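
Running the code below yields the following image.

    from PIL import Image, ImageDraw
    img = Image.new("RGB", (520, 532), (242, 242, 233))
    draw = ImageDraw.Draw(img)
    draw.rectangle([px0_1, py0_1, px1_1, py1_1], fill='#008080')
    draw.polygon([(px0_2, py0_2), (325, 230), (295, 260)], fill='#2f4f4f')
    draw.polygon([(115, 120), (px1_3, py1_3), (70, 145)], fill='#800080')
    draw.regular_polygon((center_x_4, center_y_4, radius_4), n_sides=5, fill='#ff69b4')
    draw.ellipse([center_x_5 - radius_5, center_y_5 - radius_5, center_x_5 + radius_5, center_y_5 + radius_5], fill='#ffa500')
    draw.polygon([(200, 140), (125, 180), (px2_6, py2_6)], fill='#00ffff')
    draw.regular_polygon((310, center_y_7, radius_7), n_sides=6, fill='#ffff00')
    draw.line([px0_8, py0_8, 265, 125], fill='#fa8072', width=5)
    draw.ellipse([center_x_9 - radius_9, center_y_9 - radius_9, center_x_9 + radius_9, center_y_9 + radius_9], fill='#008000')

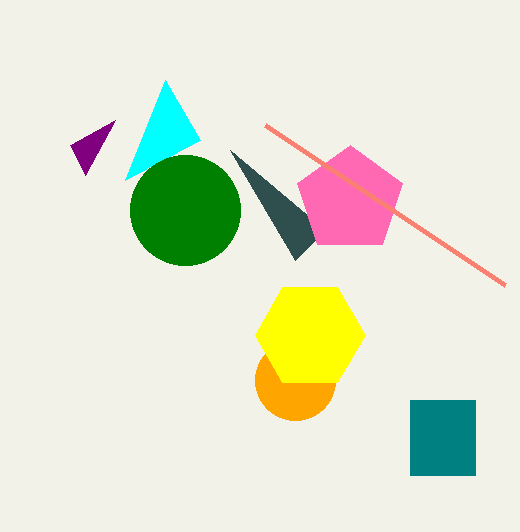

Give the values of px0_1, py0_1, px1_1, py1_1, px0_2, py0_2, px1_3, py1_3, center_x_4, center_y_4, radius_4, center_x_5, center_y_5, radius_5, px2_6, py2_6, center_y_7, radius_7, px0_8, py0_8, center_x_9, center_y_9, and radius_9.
px0_1 = 410, py0_1 = 400, px1_1 = 475, py1_1 = 475, px0_2 = 230, py0_2 = 150, px1_3 = 85, py1_3 = 175, center_x_4 = 350, center_y_4 = 200, radius_4 = 55, center_x_5 = 295, center_y_5 = 380, radius_5 = 40, px2_6 = 165, py2_6 = 80, center_y_7 = 335, radius_7 = 55, px0_8 = 505, py0_8 = 285, center_x_9 = 185, center_y_9 = 210, radius_9 = 55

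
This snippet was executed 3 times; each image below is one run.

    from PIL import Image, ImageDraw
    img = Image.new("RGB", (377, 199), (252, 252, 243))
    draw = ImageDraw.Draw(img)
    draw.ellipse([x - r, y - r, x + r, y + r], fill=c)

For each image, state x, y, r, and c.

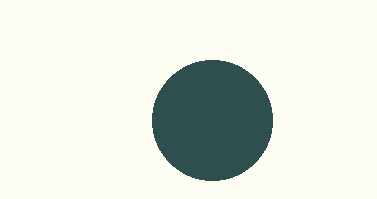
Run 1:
x = 212, y = 120, r = 60, c = 'darkslategray'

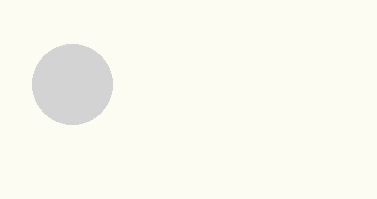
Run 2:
x = 72
y = 84
r = 40
c = 'lightgray'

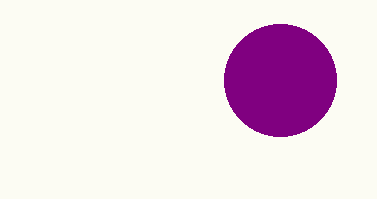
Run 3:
x = 280
y = 80
r = 56
c = 'purple'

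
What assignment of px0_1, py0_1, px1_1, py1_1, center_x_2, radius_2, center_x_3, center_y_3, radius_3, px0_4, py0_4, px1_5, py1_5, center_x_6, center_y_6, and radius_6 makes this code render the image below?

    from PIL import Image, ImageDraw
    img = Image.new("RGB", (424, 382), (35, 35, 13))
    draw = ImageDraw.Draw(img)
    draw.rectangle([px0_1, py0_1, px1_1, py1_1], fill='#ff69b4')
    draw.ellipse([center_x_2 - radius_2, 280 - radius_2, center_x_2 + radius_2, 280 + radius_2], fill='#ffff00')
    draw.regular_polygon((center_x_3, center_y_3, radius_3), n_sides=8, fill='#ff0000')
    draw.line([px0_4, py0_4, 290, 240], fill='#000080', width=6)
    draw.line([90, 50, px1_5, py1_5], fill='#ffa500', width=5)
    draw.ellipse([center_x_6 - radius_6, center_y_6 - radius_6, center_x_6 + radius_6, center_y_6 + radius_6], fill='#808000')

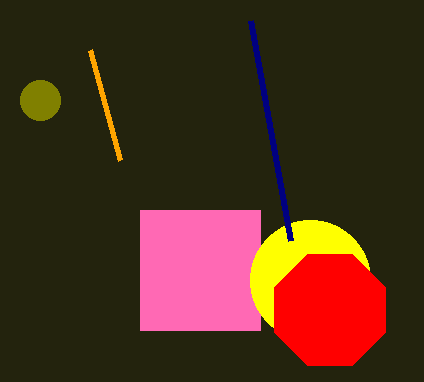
px0_1 = 140
py0_1 = 210
px1_1 = 260
py1_1 = 330
center_x_2 = 310
radius_2 = 60
center_x_3 = 330
center_y_3 = 310
radius_3 = 60
px0_4 = 250
py0_4 = 20
px1_5 = 120
py1_5 = 160
center_x_6 = 40
center_y_6 = 100
radius_6 = 20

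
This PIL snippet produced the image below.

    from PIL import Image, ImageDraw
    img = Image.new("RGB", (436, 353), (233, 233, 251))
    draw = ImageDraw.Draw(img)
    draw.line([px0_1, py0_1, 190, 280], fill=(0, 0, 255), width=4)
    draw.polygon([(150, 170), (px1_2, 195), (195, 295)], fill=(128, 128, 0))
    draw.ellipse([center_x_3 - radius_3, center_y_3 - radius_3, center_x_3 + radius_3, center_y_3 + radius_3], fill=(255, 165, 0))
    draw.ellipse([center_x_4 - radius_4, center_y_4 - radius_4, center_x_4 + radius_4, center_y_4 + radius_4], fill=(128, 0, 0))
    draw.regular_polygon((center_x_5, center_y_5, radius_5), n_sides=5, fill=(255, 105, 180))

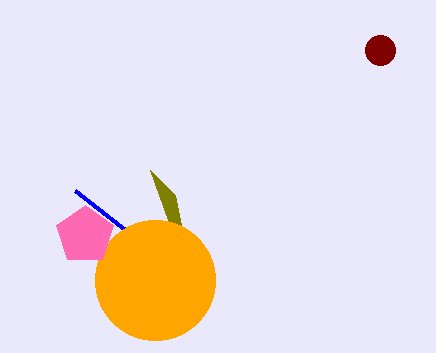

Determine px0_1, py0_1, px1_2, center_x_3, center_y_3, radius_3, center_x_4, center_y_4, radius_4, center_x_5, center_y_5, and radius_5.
px0_1 = 75; py0_1 = 190; px1_2 = 175; center_x_3 = 155; center_y_3 = 280; radius_3 = 60; center_x_4 = 380; center_y_4 = 50; radius_4 = 15; center_x_5 = 85; center_y_5 = 235; radius_5 = 30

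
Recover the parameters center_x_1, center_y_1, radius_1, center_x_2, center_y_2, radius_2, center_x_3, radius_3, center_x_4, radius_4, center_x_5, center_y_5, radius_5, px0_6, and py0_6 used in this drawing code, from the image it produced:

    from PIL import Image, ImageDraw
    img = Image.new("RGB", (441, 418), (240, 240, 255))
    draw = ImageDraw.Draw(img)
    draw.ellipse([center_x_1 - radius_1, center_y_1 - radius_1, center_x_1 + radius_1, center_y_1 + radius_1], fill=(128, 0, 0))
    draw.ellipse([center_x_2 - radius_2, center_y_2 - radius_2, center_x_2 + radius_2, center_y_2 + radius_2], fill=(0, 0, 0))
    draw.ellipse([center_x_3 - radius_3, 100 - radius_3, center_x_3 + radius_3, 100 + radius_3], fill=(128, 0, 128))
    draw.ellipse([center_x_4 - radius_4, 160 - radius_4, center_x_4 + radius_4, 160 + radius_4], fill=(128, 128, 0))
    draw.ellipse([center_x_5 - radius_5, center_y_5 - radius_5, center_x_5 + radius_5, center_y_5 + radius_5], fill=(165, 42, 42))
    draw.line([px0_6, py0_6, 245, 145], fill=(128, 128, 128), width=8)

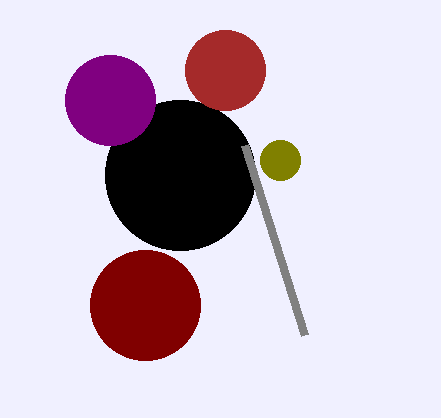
center_x_1 = 145; center_y_1 = 305; radius_1 = 55; center_x_2 = 180; center_y_2 = 175; radius_2 = 75; center_x_3 = 110; radius_3 = 45; center_x_4 = 280; radius_4 = 20; center_x_5 = 225; center_y_5 = 70; radius_5 = 40; px0_6 = 305; py0_6 = 335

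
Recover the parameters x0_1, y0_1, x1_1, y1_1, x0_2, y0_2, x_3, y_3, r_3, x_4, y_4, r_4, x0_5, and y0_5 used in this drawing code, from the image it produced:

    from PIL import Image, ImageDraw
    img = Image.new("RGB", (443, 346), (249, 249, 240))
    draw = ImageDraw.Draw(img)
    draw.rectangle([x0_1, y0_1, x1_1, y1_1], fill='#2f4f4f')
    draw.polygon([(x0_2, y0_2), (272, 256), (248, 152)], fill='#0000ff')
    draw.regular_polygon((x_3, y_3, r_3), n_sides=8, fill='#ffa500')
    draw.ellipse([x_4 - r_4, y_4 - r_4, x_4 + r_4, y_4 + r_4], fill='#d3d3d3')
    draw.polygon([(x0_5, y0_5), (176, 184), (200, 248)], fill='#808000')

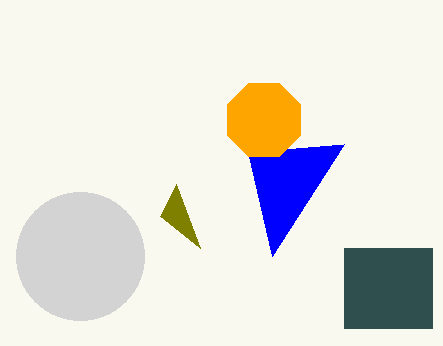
x0_1 = 344; y0_1 = 248; x1_1 = 432; y1_1 = 328; x0_2 = 344; y0_2 = 144; x_3 = 264; y_3 = 120; r_3 = 40; x_4 = 80; y_4 = 256; r_4 = 64; x0_5 = 160; y0_5 = 216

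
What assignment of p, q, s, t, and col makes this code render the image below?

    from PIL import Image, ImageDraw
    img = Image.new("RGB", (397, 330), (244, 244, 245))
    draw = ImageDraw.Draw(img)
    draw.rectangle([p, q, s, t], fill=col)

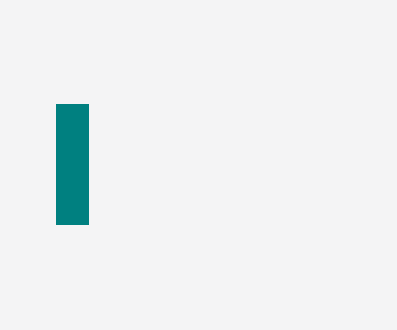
p = 56, q = 104, s = 88, t = 224, col = 'teal'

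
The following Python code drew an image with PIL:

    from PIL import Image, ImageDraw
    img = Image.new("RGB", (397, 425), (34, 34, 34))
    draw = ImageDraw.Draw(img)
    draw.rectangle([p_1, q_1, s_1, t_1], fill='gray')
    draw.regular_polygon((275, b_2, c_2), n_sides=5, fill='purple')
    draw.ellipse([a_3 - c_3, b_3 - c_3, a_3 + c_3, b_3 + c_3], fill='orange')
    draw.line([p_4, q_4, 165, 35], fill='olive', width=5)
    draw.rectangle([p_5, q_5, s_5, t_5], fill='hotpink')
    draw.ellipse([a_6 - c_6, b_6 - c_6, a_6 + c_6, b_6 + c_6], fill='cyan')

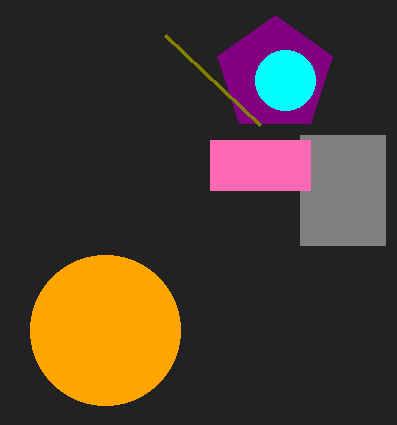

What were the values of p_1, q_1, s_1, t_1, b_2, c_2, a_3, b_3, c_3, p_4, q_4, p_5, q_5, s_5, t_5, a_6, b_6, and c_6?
p_1 = 300, q_1 = 135, s_1 = 385, t_1 = 245, b_2 = 75, c_2 = 60, a_3 = 105, b_3 = 330, c_3 = 75, p_4 = 260, q_4 = 125, p_5 = 210, q_5 = 140, s_5 = 310, t_5 = 190, a_6 = 285, b_6 = 80, c_6 = 30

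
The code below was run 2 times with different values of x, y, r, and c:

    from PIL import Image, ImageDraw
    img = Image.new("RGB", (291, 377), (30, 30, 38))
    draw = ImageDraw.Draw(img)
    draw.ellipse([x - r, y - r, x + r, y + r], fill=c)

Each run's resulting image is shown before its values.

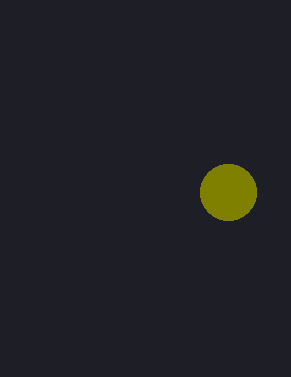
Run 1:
x = 228
y = 192
r = 28
c = 'olive'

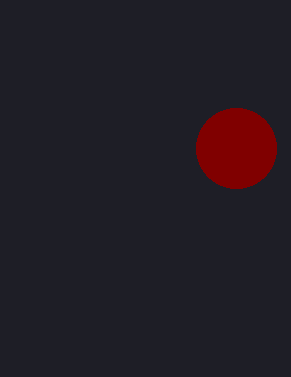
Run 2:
x = 236, y = 148, r = 40, c = 'maroon'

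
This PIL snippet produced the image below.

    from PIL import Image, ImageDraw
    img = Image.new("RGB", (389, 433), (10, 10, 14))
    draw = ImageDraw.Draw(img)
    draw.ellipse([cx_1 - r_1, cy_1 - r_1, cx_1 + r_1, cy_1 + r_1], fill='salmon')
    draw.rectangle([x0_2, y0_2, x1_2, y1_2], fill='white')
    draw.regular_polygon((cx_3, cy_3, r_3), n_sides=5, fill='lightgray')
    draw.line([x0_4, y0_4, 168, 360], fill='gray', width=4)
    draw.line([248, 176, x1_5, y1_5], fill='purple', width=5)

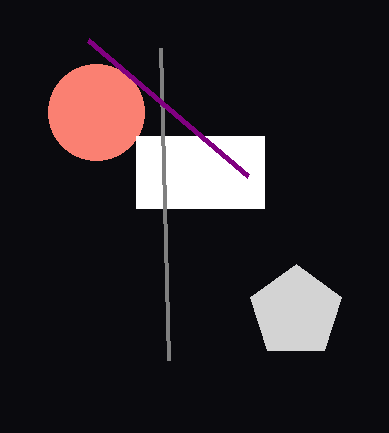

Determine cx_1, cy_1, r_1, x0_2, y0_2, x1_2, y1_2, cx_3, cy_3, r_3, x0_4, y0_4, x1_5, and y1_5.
cx_1 = 96, cy_1 = 112, r_1 = 48, x0_2 = 136, y0_2 = 136, x1_2 = 264, y1_2 = 208, cx_3 = 296, cy_3 = 312, r_3 = 48, x0_4 = 160, y0_4 = 48, x1_5 = 88, y1_5 = 40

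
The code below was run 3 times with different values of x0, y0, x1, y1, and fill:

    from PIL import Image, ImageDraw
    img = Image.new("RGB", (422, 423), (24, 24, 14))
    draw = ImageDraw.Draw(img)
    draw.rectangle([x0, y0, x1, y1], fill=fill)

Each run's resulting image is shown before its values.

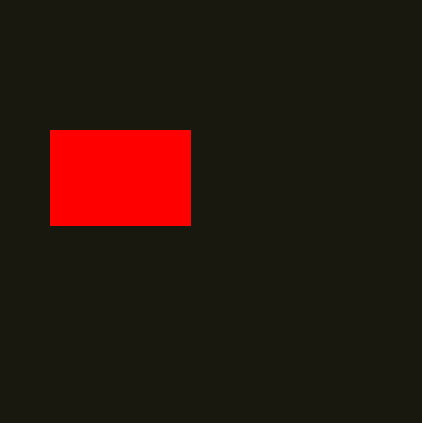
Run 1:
x0 = 50, y0 = 130, x1 = 190, y1 = 225, fill = 'red'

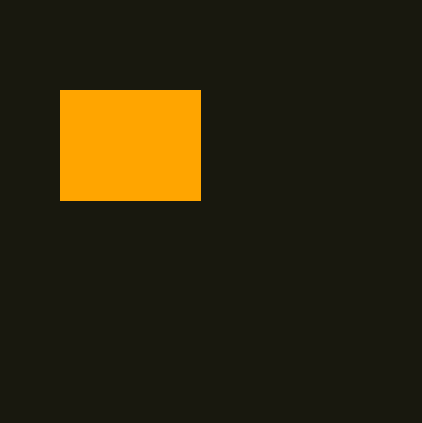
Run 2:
x0 = 60; y0 = 90; x1 = 200; y1 = 200; fill = 'orange'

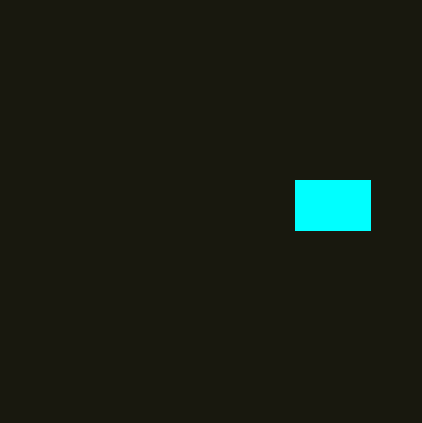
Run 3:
x0 = 295
y0 = 180
x1 = 370
y1 = 230
fill = 'cyan'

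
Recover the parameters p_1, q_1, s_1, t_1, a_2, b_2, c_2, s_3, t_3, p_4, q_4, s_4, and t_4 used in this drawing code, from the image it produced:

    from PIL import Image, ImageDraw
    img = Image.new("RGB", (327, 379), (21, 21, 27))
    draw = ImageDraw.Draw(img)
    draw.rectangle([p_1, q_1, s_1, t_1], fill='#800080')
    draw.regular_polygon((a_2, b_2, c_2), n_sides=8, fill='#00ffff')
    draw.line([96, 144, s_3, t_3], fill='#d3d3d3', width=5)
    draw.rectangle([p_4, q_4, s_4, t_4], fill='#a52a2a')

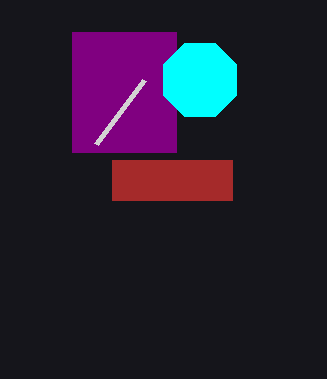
p_1 = 72; q_1 = 32; s_1 = 176; t_1 = 152; a_2 = 200; b_2 = 80; c_2 = 40; s_3 = 144; t_3 = 80; p_4 = 112; q_4 = 160; s_4 = 232; t_4 = 200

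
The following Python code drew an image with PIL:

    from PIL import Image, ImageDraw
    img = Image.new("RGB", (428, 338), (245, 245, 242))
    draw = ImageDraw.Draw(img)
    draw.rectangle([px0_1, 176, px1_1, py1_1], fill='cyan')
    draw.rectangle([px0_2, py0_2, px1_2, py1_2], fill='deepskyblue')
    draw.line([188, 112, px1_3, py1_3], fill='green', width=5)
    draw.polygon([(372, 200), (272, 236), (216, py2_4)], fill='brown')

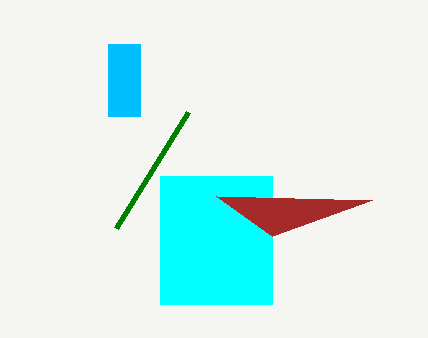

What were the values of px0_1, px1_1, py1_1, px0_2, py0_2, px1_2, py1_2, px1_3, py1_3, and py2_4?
px0_1 = 160; px1_1 = 272; py1_1 = 304; px0_2 = 108; py0_2 = 44; px1_2 = 140; py1_2 = 116; px1_3 = 116; py1_3 = 228; py2_4 = 196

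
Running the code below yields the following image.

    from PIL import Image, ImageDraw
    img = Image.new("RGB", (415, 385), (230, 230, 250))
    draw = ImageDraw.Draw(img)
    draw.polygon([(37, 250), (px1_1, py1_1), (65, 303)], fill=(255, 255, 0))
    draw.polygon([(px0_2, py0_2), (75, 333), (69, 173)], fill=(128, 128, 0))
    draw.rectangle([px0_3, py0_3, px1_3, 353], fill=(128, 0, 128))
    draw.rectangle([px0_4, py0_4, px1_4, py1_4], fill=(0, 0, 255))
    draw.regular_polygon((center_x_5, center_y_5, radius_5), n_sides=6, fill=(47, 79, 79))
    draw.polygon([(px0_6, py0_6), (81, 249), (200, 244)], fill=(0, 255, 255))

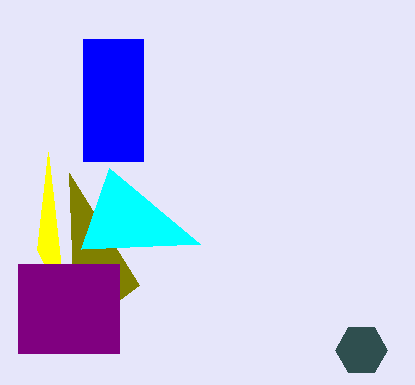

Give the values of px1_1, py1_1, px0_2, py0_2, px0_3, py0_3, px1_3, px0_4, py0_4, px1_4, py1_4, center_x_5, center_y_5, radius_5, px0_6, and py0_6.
px1_1 = 48, py1_1 = 152, px0_2 = 139, py0_2 = 285, px0_3 = 18, py0_3 = 264, px1_3 = 119, px0_4 = 83, py0_4 = 39, px1_4 = 143, py1_4 = 161, center_x_5 = 361, center_y_5 = 350, radius_5 = 26, px0_6 = 109, py0_6 = 168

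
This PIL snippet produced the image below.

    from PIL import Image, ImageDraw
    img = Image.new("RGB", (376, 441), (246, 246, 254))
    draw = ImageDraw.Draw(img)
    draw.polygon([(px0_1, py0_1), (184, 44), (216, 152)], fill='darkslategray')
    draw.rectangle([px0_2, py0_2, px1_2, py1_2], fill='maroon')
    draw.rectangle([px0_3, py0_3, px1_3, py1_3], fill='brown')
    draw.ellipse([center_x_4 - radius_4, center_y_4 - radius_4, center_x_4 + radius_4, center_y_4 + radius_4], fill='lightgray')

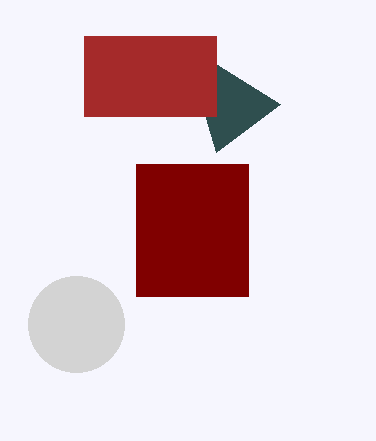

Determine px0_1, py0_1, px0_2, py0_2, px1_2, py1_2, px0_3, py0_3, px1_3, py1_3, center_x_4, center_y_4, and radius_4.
px0_1 = 280, py0_1 = 104, px0_2 = 136, py0_2 = 164, px1_2 = 248, py1_2 = 296, px0_3 = 84, py0_3 = 36, px1_3 = 216, py1_3 = 116, center_x_4 = 76, center_y_4 = 324, radius_4 = 48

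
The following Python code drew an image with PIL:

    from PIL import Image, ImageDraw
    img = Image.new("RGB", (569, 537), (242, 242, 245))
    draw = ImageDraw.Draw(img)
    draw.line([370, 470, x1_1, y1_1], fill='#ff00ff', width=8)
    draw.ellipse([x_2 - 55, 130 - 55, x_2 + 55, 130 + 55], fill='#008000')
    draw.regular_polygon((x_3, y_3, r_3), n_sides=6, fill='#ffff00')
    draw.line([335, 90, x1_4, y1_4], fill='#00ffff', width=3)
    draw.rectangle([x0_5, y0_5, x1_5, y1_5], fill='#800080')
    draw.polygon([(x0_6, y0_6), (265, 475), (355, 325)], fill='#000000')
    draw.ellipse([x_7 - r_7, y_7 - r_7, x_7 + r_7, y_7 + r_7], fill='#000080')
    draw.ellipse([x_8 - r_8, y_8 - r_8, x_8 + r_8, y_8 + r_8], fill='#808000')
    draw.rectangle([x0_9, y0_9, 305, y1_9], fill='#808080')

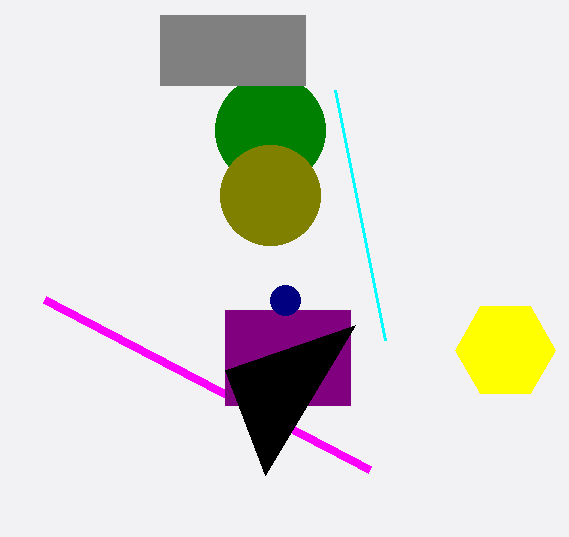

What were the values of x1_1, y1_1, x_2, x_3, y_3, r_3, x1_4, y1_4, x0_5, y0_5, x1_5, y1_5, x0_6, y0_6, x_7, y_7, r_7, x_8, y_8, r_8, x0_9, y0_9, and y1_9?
x1_1 = 45, y1_1 = 300, x_2 = 270, x_3 = 505, y_3 = 350, r_3 = 50, x1_4 = 385, y1_4 = 340, x0_5 = 225, y0_5 = 310, x1_5 = 350, y1_5 = 405, x0_6 = 225, y0_6 = 370, x_7 = 285, y_7 = 300, r_7 = 15, x_8 = 270, y_8 = 195, r_8 = 50, x0_9 = 160, y0_9 = 15, y1_9 = 85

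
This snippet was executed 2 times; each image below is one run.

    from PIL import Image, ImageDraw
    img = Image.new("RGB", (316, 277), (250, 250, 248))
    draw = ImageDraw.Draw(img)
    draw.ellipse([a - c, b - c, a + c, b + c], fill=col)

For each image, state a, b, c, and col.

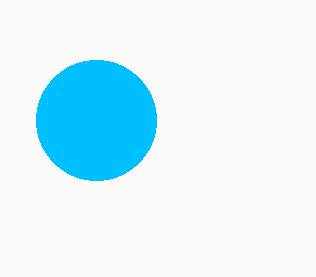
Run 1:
a = 96; b = 120; c = 60; col = 'deepskyblue'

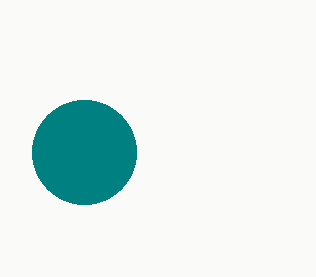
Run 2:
a = 84
b = 152
c = 52
col = 'teal'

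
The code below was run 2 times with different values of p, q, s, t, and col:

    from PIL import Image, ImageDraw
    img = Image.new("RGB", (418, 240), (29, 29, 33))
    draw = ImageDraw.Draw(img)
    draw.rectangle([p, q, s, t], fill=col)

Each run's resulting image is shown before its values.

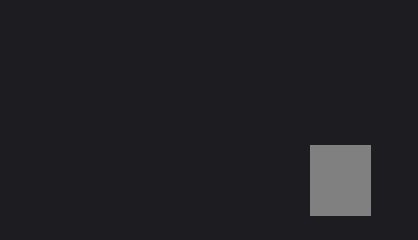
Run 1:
p = 310, q = 145, s = 370, t = 215, col = 'gray'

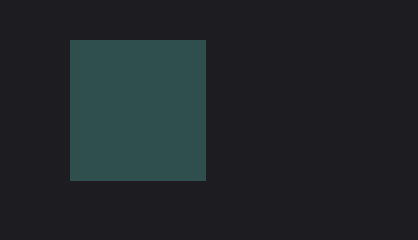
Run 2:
p = 70
q = 40
s = 205
t = 180
col = 'darkslategray'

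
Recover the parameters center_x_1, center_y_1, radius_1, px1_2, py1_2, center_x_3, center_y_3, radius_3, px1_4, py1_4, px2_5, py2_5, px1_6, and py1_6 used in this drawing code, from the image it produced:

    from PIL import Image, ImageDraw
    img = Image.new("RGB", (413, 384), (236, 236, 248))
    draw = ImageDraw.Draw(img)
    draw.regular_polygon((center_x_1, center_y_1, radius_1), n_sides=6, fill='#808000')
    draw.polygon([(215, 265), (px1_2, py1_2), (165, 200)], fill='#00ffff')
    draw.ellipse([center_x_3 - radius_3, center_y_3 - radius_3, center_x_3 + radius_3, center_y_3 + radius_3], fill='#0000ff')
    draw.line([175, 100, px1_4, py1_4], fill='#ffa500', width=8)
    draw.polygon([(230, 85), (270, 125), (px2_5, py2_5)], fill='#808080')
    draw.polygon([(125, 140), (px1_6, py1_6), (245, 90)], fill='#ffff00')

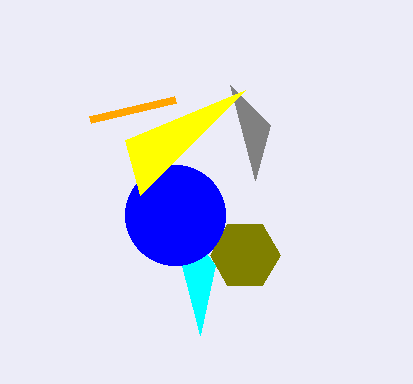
center_x_1 = 245; center_y_1 = 255; radius_1 = 35; px1_2 = 200; py1_2 = 335; center_x_3 = 175; center_y_3 = 215; radius_3 = 50; px1_4 = 90; py1_4 = 120; px2_5 = 255; py2_5 = 180; px1_6 = 140; py1_6 = 195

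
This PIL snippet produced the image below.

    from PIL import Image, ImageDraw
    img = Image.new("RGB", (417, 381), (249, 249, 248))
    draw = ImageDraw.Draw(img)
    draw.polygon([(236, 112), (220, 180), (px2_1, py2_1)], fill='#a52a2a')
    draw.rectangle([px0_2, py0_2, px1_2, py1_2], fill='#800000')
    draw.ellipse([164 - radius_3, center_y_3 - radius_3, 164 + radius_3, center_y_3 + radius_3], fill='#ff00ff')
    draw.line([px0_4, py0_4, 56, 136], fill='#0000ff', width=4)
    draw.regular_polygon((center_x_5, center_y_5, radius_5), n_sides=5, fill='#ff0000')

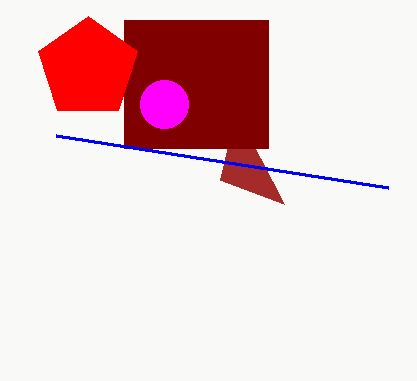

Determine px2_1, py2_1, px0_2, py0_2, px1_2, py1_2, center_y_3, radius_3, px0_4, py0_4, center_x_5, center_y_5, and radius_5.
px2_1 = 284
py2_1 = 204
px0_2 = 124
py0_2 = 20
px1_2 = 268
py1_2 = 148
center_y_3 = 104
radius_3 = 24
px0_4 = 388
py0_4 = 188
center_x_5 = 88
center_y_5 = 68
radius_5 = 52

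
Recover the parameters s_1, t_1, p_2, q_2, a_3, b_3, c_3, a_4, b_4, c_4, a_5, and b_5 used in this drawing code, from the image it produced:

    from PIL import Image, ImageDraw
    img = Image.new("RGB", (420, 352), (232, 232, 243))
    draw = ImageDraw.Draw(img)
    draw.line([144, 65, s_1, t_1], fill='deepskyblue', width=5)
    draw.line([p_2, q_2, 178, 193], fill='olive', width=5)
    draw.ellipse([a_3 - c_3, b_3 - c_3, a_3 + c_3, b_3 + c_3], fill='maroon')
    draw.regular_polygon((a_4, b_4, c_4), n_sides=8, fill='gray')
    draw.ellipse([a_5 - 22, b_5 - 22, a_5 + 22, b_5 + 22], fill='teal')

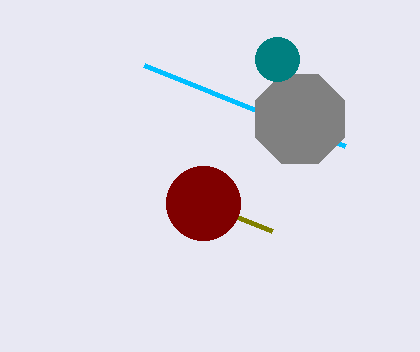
s_1 = 345
t_1 = 146
p_2 = 272
q_2 = 231
a_3 = 203
b_3 = 203
c_3 = 37
a_4 = 300
b_4 = 119
c_4 = 48
a_5 = 277
b_5 = 59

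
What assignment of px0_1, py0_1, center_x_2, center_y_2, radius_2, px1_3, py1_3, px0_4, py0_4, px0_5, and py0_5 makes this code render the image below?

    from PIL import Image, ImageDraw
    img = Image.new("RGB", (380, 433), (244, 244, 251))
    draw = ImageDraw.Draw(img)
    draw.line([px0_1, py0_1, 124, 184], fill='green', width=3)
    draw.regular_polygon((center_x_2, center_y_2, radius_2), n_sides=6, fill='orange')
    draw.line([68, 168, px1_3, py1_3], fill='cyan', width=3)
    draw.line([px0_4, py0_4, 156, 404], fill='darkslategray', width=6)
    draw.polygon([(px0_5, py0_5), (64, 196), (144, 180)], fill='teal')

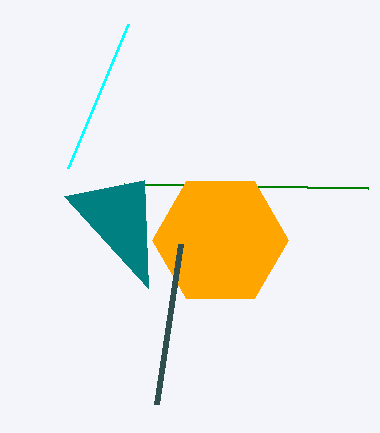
px0_1 = 368, py0_1 = 188, center_x_2 = 220, center_y_2 = 240, radius_2 = 68, px1_3 = 128, py1_3 = 24, px0_4 = 180, py0_4 = 244, px0_5 = 148, py0_5 = 288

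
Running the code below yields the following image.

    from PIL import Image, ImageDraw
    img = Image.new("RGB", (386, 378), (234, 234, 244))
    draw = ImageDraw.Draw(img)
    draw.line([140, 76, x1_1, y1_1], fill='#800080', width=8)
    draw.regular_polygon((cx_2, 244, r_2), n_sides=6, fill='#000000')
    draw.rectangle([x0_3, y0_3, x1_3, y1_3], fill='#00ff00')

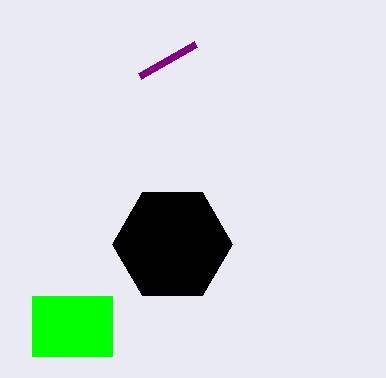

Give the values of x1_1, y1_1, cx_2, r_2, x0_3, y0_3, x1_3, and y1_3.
x1_1 = 196
y1_1 = 44
cx_2 = 172
r_2 = 60
x0_3 = 32
y0_3 = 296
x1_3 = 112
y1_3 = 356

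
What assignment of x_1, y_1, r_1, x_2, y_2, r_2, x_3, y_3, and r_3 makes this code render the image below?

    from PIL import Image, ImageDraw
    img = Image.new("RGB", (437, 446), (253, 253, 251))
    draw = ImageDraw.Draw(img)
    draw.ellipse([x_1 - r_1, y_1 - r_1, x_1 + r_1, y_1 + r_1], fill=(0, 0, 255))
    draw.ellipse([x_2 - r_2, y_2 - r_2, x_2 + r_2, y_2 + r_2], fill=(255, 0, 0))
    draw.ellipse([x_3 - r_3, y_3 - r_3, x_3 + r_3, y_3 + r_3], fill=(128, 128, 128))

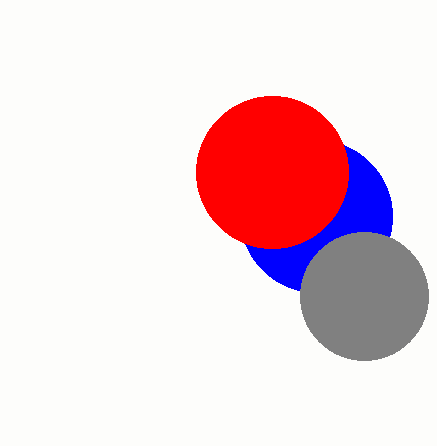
x_1 = 316; y_1 = 216; r_1 = 76; x_2 = 272; y_2 = 172; r_2 = 76; x_3 = 364; y_3 = 296; r_3 = 64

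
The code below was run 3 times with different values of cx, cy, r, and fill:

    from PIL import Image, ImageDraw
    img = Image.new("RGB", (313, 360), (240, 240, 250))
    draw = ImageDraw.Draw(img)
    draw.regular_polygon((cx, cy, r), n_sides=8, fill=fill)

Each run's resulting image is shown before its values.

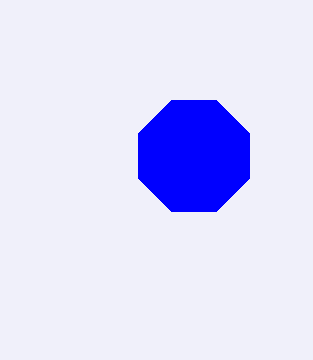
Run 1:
cx = 194, cy = 156, r = 60, fill = 'blue'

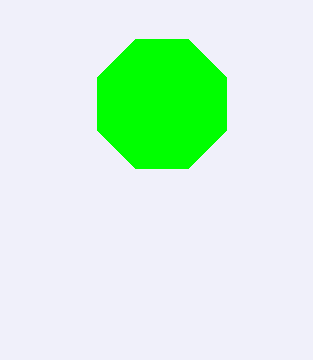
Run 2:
cx = 162, cy = 104, r = 70, fill = 'lime'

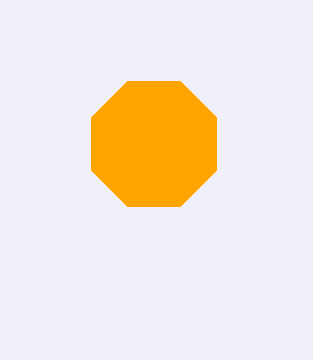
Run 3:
cx = 154; cy = 144; r = 68; fill = 'orange'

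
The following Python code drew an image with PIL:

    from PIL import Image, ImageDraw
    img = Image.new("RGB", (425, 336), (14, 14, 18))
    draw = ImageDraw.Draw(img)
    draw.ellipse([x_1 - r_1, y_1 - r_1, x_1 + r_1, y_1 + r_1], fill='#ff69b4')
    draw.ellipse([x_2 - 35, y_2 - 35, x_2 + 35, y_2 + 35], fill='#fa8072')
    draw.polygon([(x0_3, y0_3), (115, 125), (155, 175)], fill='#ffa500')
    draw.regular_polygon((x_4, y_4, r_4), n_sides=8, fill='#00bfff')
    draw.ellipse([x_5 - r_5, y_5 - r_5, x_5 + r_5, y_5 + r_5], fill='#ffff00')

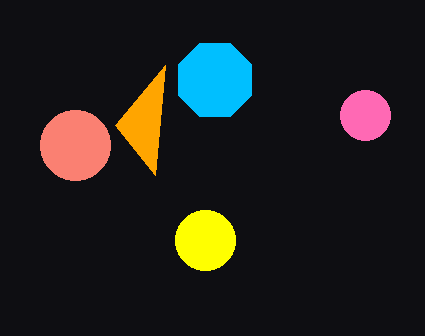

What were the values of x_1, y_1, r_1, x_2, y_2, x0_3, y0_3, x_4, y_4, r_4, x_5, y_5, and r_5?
x_1 = 365; y_1 = 115; r_1 = 25; x_2 = 75; y_2 = 145; x0_3 = 165; y0_3 = 65; x_4 = 215; y_4 = 80; r_4 = 40; x_5 = 205; y_5 = 240; r_5 = 30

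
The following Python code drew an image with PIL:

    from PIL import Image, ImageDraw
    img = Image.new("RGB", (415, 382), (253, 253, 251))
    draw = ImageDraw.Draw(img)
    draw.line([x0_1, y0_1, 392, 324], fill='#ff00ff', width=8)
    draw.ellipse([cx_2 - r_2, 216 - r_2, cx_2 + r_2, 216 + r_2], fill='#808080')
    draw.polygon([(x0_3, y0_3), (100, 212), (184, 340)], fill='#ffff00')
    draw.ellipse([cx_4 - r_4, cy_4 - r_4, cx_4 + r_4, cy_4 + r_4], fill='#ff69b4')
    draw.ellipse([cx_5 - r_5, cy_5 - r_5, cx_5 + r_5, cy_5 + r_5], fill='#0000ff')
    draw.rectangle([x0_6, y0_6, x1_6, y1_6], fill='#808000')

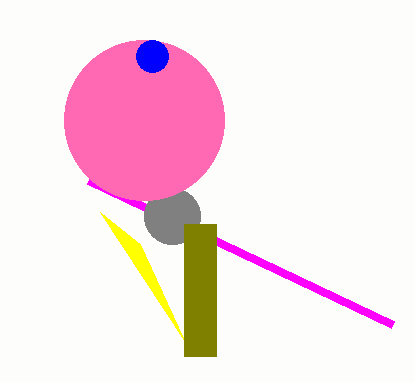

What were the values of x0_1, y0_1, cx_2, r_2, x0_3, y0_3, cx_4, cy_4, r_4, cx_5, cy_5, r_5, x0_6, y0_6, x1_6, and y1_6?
x0_1 = 88, y0_1 = 180, cx_2 = 172, r_2 = 28, x0_3 = 140, y0_3 = 244, cx_4 = 144, cy_4 = 120, r_4 = 80, cx_5 = 152, cy_5 = 56, r_5 = 16, x0_6 = 184, y0_6 = 224, x1_6 = 216, y1_6 = 356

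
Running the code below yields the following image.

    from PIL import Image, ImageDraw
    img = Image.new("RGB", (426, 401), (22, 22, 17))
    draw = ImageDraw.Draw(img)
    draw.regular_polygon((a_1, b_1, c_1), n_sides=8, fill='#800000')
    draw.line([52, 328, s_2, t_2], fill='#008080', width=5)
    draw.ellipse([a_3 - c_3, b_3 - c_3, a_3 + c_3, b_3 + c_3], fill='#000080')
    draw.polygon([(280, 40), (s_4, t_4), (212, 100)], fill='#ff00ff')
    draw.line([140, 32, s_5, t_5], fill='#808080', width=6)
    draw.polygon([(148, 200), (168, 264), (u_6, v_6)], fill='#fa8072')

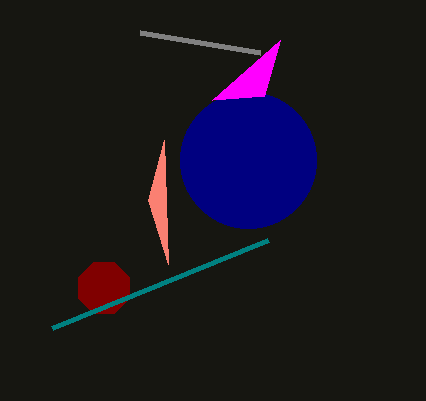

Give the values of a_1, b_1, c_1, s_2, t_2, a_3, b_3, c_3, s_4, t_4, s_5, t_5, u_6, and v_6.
a_1 = 104; b_1 = 288; c_1 = 28; s_2 = 268; t_2 = 240; a_3 = 248; b_3 = 160; c_3 = 68; s_4 = 264; t_4 = 96; s_5 = 260; t_5 = 52; u_6 = 164; v_6 = 140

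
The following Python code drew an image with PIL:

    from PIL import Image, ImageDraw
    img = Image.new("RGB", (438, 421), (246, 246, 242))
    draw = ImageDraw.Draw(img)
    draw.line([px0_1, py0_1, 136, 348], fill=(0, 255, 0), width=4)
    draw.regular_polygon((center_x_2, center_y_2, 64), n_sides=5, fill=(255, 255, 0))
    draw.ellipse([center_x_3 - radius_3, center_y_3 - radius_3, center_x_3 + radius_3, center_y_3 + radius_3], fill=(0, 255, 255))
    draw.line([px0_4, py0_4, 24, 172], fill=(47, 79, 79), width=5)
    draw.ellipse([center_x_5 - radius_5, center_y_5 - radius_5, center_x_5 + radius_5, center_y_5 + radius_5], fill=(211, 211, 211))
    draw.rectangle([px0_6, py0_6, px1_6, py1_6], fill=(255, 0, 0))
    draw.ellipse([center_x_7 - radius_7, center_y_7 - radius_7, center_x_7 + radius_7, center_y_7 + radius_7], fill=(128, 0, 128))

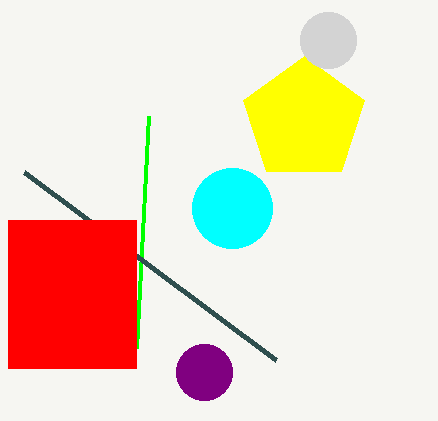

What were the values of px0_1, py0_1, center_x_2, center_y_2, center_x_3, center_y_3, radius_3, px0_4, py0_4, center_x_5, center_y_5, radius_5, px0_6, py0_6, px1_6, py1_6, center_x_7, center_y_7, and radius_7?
px0_1 = 148; py0_1 = 116; center_x_2 = 304; center_y_2 = 120; center_x_3 = 232; center_y_3 = 208; radius_3 = 40; px0_4 = 276; py0_4 = 360; center_x_5 = 328; center_y_5 = 40; radius_5 = 28; px0_6 = 8; py0_6 = 220; px1_6 = 136; py1_6 = 368; center_x_7 = 204; center_y_7 = 372; radius_7 = 28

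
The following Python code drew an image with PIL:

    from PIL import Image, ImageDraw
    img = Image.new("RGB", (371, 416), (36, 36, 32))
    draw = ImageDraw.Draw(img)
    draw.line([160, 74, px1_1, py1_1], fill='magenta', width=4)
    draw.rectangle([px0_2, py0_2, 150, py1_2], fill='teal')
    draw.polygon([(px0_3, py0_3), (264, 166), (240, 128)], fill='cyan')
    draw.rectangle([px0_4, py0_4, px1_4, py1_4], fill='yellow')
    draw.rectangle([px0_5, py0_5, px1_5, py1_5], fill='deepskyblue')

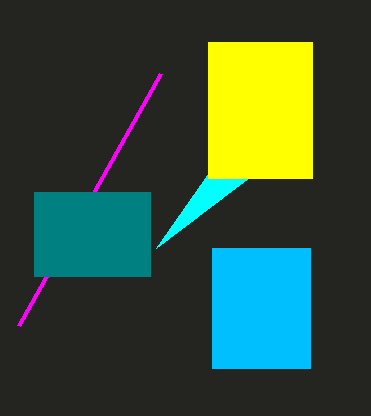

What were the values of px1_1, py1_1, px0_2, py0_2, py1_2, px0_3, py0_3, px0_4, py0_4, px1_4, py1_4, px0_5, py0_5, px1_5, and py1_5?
px1_1 = 18; py1_1 = 326; px0_2 = 34; py0_2 = 192; py1_2 = 276; px0_3 = 156; py0_3 = 248; px0_4 = 208; py0_4 = 42; px1_4 = 312; py1_4 = 178; px0_5 = 212; py0_5 = 248; px1_5 = 310; py1_5 = 368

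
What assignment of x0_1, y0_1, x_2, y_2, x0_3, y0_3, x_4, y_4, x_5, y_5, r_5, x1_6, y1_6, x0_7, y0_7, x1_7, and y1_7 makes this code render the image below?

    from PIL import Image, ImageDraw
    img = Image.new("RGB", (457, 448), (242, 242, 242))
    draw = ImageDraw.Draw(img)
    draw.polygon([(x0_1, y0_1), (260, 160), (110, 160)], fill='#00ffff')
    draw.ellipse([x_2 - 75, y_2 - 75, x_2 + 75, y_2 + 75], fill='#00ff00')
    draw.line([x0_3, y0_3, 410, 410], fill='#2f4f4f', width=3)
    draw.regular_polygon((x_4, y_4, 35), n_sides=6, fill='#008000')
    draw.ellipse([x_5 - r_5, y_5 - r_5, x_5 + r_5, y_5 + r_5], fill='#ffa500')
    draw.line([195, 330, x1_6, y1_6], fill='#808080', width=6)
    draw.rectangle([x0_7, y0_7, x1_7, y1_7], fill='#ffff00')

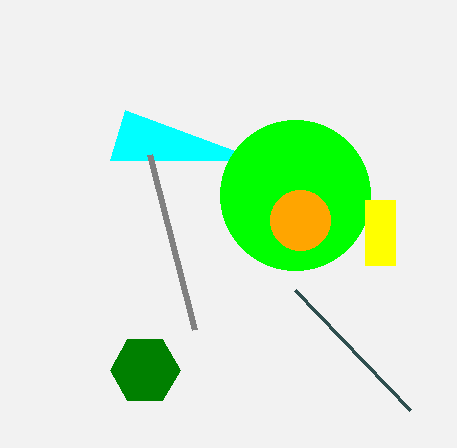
x0_1 = 125, y0_1 = 110, x_2 = 295, y_2 = 195, x0_3 = 295, y0_3 = 290, x_4 = 145, y_4 = 370, x_5 = 300, y_5 = 220, r_5 = 30, x1_6 = 150, y1_6 = 155, x0_7 = 365, y0_7 = 200, x1_7 = 395, y1_7 = 265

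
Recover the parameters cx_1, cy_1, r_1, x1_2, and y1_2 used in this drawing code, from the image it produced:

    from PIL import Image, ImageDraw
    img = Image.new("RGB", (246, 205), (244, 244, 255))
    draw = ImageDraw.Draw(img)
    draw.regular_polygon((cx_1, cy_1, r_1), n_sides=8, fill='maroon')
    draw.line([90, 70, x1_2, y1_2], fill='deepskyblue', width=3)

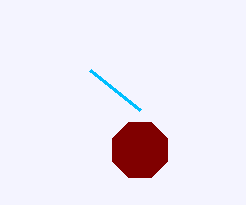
cx_1 = 140
cy_1 = 150
r_1 = 30
x1_2 = 140
y1_2 = 110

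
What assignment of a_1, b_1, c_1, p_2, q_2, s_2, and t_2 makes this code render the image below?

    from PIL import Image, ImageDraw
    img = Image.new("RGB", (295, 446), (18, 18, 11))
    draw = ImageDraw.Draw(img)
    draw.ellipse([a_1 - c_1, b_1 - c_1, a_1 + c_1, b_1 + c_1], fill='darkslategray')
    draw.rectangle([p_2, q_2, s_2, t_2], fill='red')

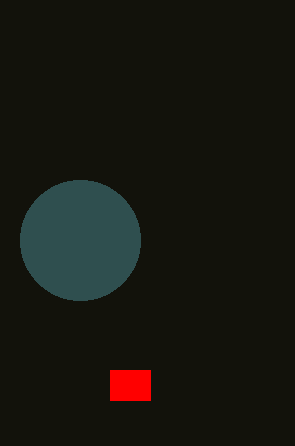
a_1 = 80
b_1 = 240
c_1 = 60
p_2 = 110
q_2 = 370
s_2 = 150
t_2 = 400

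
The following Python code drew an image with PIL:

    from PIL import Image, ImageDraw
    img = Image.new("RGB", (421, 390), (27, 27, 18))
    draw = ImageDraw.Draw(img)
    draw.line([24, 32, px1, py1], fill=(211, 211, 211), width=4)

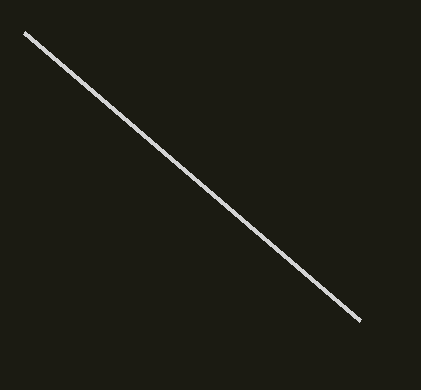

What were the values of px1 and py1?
px1 = 360
py1 = 320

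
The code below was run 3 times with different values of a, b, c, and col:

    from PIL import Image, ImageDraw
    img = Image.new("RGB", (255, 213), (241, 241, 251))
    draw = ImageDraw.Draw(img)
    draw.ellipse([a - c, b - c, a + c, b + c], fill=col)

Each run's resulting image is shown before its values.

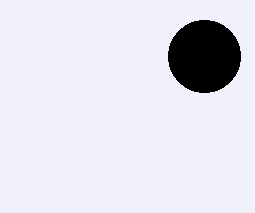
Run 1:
a = 204; b = 56; c = 36; col = 'black'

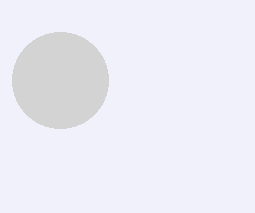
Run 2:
a = 60
b = 80
c = 48
col = 'lightgray'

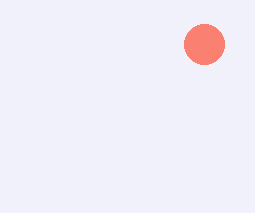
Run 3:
a = 204
b = 44
c = 20
col = 'salmon'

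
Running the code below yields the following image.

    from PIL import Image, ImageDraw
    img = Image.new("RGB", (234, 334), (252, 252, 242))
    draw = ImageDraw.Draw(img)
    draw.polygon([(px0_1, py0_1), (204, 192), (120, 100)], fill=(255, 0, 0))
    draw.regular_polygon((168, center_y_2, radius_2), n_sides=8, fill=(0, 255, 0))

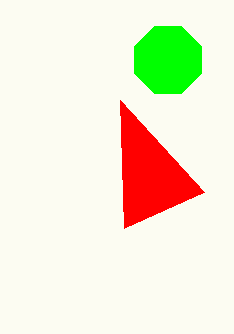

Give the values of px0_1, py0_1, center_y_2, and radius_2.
px0_1 = 124; py0_1 = 228; center_y_2 = 60; radius_2 = 36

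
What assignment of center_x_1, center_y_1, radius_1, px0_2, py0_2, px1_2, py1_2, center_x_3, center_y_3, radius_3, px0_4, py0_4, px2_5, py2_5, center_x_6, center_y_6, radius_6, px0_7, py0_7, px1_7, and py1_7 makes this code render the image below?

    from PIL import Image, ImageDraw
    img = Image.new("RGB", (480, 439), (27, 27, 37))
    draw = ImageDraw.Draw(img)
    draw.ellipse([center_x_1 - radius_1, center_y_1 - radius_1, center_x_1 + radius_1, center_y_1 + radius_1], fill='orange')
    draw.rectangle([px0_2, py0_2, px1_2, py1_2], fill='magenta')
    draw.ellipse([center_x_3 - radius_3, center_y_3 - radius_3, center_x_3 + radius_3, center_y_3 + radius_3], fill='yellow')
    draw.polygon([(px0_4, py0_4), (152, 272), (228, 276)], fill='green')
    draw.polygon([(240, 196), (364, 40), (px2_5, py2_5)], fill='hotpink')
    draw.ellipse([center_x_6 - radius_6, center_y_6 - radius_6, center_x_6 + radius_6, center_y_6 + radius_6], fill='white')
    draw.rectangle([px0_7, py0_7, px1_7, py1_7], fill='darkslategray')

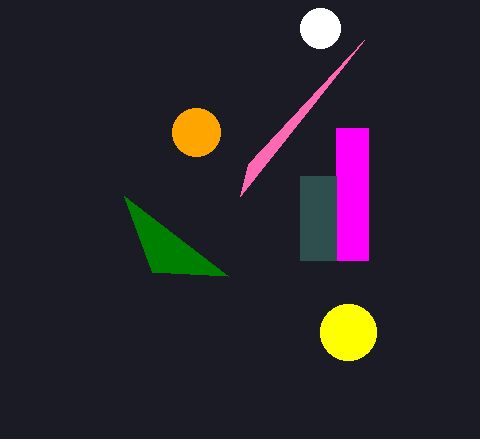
center_x_1 = 196
center_y_1 = 132
radius_1 = 24
px0_2 = 336
py0_2 = 128
px1_2 = 368
py1_2 = 260
center_x_3 = 348
center_y_3 = 332
radius_3 = 28
px0_4 = 124
py0_4 = 196
px2_5 = 248
py2_5 = 164
center_x_6 = 320
center_y_6 = 28
radius_6 = 20
px0_7 = 300
py0_7 = 176
px1_7 = 336
py1_7 = 260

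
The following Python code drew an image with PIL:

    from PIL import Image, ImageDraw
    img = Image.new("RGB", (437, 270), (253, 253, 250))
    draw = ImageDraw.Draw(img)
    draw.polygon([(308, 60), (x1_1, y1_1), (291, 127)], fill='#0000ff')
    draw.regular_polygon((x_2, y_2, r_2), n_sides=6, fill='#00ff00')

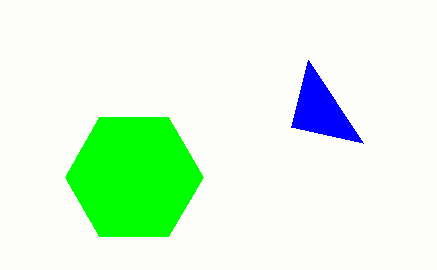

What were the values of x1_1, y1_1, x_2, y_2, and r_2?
x1_1 = 363, y1_1 = 143, x_2 = 134, y_2 = 177, r_2 = 69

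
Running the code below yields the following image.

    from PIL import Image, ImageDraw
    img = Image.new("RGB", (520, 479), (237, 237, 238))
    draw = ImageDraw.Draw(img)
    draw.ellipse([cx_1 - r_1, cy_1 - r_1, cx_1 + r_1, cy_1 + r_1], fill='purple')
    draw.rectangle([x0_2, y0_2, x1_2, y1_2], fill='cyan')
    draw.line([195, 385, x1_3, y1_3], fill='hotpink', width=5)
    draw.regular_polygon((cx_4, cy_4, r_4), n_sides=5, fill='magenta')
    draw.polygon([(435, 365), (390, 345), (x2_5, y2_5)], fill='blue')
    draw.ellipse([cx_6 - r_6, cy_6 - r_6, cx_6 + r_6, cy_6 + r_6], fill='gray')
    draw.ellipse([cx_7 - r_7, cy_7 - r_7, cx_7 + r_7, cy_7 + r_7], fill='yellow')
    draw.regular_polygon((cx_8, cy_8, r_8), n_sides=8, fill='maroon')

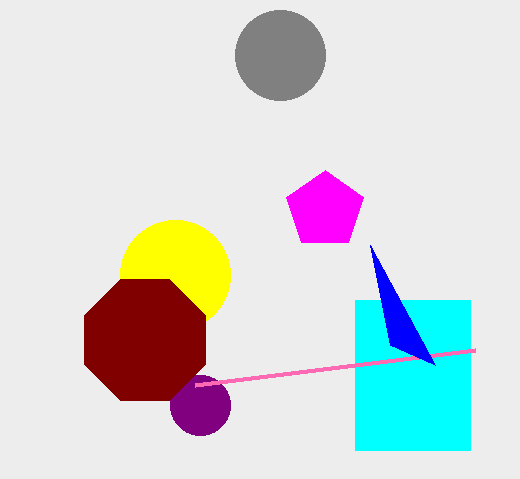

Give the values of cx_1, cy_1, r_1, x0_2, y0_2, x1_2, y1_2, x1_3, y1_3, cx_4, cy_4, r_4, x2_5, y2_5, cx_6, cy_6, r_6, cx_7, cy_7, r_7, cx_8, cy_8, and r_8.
cx_1 = 200; cy_1 = 405; r_1 = 30; x0_2 = 355; y0_2 = 300; x1_2 = 470; y1_2 = 450; x1_3 = 475; y1_3 = 350; cx_4 = 325; cy_4 = 210; r_4 = 40; x2_5 = 370; y2_5 = 245; cx_6 = 280; cy_6 = 55; r_6 = 45; cx_7 = 175; cy_7 = 275; r_7 = 55; cx_8 = 145; cy_8 = 340; r_8 = 65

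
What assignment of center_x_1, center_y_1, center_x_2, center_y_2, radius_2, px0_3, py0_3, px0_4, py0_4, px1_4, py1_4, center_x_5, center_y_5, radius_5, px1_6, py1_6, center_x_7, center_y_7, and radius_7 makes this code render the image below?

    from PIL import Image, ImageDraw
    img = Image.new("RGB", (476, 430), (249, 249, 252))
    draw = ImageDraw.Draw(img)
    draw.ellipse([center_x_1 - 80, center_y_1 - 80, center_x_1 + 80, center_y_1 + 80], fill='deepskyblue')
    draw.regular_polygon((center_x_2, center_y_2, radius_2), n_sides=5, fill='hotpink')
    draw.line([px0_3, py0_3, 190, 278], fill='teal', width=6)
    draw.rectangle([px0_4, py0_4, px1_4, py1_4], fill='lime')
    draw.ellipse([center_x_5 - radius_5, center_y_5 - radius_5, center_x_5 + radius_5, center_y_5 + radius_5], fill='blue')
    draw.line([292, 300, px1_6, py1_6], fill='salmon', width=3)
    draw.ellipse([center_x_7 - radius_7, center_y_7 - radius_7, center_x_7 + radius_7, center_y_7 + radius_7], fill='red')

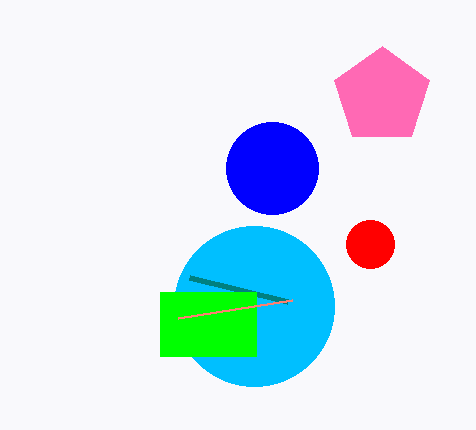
center_x_1 = 254; center_y_1 = 306; center_x_2 = 382; center_y_2 = 96; radius_2 = 50; px0_3 = 288; py0_3 = 302; px0_4 = 160; py0_4 = 292; px1_4 = 256; py1_4 = 356; center_x_5 = 272; center_y_5 = 168; radius_5 = 46; px1_6 = 178; py1_6 = 318; center_x_7 = 370; center_y_7 = 244; radius_7 = 24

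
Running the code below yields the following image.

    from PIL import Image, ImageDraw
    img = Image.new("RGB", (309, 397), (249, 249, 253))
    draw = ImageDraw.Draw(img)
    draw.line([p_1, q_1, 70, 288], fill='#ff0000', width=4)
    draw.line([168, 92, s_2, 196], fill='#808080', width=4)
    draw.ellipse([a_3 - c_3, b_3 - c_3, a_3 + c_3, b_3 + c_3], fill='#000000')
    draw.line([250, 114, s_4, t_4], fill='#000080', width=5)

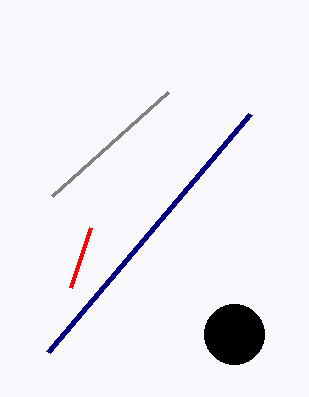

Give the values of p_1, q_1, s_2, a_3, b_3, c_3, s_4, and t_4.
p_1 = 90; q_1 = 228; s_2 = 52; a_3 = 234; b_3 = 334; c_3 = 30; s_4 = 48; t_4 = 352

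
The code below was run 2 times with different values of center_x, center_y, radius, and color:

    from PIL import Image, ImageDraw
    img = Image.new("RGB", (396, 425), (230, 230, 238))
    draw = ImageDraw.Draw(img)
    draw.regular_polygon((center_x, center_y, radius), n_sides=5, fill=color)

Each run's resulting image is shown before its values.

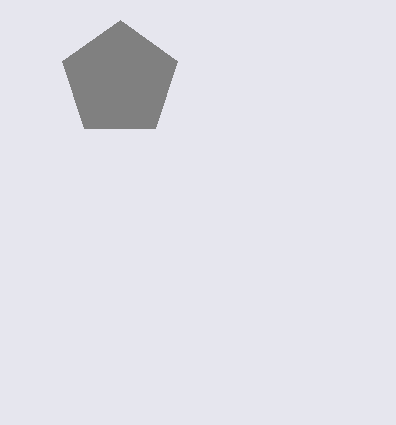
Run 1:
center_x = 120; center_y = 80; radius = 60; color = 'gray'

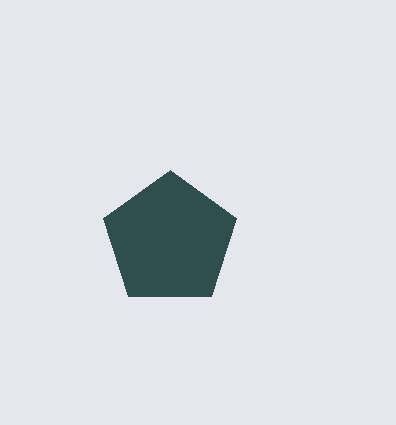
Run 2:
center_x = 170
center_y = 240
radius = 70
color = 'darkslategray'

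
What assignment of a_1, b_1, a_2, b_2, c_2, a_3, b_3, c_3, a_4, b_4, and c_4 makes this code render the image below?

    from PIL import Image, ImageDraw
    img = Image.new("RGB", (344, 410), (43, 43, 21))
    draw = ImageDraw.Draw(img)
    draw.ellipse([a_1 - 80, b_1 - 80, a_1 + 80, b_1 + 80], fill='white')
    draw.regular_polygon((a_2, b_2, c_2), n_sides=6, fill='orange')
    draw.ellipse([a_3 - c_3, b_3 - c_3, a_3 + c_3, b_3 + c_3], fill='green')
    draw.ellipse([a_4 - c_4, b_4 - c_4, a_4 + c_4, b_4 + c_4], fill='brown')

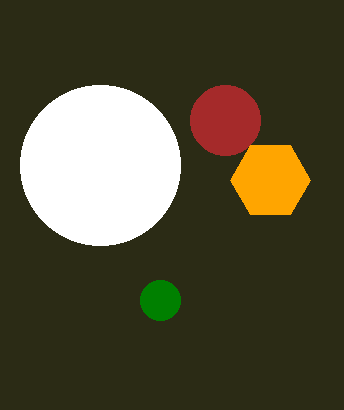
a_1 = 100
b_1 = 165
a_2 = 270
b_2 = 180
c_2 = 40
a_3 = 160
b_3 = 300
c_3 = 20
a_4 = 225
b_4 = 120
c_4 = 35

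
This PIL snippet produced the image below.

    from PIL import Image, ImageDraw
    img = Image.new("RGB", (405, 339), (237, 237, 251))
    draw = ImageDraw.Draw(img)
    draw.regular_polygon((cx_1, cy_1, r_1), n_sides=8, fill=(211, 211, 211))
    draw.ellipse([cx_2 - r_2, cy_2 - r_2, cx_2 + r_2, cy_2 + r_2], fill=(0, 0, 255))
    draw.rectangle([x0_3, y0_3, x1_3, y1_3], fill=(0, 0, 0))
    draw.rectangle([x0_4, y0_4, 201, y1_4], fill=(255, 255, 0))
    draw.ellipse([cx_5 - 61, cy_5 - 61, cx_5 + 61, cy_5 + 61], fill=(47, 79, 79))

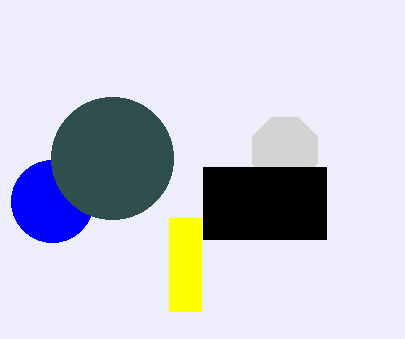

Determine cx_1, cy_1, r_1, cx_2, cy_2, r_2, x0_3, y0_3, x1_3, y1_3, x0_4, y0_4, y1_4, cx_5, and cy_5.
cx_1 = 285; cy_1 = 150; r_1 = 35; cx_2 = 52; cy_2 = 201; r_2 = 41; x0_3 = 203; y0_3 = 167; x1_3 = 326; y1_3 = 239; x0_4 = 169; y0_4 = 218; y1_4 = 311; cx_5 = 112; cy_5 = 158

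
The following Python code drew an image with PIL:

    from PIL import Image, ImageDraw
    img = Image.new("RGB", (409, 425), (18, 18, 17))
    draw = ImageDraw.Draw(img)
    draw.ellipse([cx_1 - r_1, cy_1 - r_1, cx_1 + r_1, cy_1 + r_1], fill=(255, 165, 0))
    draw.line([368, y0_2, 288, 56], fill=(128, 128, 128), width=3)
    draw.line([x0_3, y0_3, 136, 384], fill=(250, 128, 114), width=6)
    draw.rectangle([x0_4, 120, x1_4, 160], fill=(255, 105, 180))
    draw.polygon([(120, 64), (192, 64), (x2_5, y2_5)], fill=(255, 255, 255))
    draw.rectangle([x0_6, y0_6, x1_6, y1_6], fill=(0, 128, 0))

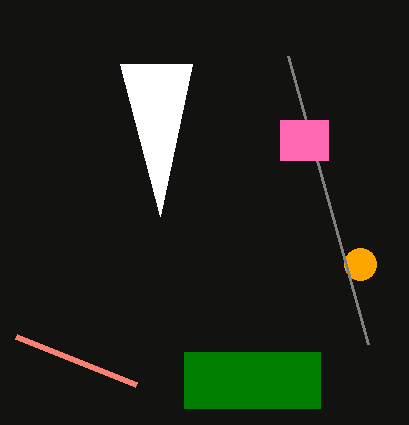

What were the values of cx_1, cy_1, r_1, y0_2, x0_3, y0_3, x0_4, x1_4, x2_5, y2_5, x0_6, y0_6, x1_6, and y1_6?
cx_1 = 360; cy_1 = 264; r_1 = 16; y0_2 = 344; x0_3 = 16; y0_3 = 336; x0_4 = 280; x1_4 = 328; x2_5 = 160; y2_5 = 216; x0_6 = 184; y0_6 = 352; x1_6 = 320; y1_6 = 408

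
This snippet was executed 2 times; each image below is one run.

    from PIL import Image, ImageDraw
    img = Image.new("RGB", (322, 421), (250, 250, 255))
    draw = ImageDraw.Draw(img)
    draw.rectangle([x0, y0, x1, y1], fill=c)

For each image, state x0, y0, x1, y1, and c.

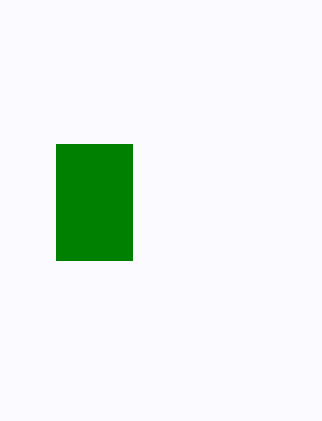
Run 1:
x0 = 56, y0 = 144, x1 = 132, y1 = 260, c = 'green'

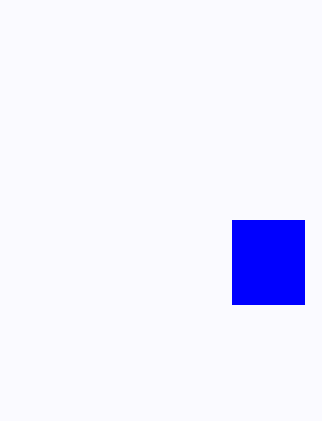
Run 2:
x0 = 232, y0 = 220, x1 = 304, y1 = 304, c = 'blue'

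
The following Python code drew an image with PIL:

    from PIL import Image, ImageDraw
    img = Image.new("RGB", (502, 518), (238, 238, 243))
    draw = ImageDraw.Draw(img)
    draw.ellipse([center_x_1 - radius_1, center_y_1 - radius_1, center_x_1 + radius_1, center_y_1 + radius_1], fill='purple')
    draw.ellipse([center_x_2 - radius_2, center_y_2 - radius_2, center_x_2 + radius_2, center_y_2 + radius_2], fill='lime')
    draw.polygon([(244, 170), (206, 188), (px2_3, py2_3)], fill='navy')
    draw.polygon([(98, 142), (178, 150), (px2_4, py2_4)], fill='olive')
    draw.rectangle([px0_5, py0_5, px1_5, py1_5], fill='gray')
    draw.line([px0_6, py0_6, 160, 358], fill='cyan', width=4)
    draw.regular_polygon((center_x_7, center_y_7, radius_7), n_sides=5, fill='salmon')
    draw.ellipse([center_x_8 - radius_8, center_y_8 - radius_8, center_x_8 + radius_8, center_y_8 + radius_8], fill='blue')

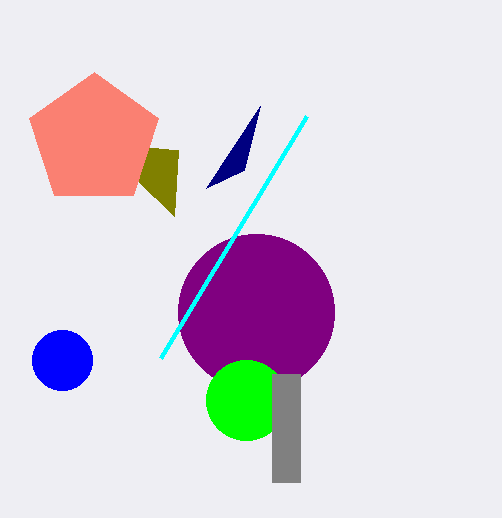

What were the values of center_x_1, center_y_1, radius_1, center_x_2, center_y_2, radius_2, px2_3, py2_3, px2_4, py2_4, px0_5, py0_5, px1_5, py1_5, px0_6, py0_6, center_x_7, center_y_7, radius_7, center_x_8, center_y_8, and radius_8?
center_x_1 = 256, center_y_1 = 312, radius_1 = 78, center_x_2 = 246, center_y_2 = 400, radius_2 = 40, px2_3 = 260, py2_3 = 106, px2_4 = 174, py2_4 = 216, px0_5 = 272, py0_5 = 374, px1_5 = 300, py1_5 = 482, px0_6 = 306, py0_6 = 116, center_x_7 = 94, center_y_7 = 140, radius_7 = 68, center_x_8 = 62, center_y_8 = 360, radius_8 = 30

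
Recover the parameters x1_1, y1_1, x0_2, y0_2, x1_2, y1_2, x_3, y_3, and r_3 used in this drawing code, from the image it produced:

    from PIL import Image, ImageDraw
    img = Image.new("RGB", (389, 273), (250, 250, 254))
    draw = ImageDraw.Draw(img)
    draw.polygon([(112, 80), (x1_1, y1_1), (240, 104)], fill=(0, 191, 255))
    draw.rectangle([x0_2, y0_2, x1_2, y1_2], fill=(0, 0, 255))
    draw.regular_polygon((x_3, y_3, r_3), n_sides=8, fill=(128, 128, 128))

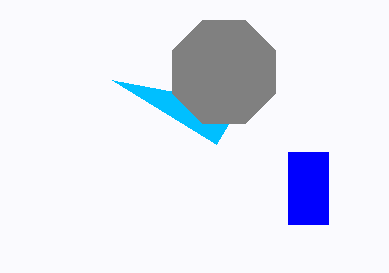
x1_1 = 216; y1_1 = 144; x0_2 = 288; y0_2 = 152; x1_2 = 328; y1_2 = 224; x_3 = 224; y_3 = 72; r_3 = 56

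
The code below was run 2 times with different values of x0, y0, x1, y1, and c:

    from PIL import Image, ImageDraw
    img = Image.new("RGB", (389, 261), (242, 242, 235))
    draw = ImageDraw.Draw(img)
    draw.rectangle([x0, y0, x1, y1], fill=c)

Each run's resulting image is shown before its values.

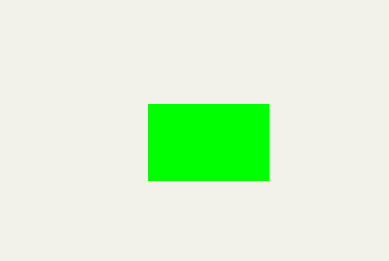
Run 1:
x0 = 148; y0 = 104; x1 = 268; y1 = 180; c = 'lime'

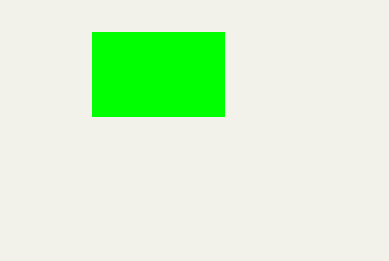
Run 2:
x0 = 92
y0 = 32
x1 = 224
y1 = 116
c = 'lime'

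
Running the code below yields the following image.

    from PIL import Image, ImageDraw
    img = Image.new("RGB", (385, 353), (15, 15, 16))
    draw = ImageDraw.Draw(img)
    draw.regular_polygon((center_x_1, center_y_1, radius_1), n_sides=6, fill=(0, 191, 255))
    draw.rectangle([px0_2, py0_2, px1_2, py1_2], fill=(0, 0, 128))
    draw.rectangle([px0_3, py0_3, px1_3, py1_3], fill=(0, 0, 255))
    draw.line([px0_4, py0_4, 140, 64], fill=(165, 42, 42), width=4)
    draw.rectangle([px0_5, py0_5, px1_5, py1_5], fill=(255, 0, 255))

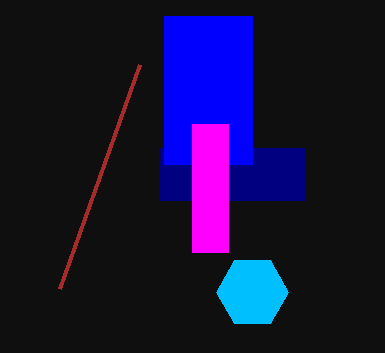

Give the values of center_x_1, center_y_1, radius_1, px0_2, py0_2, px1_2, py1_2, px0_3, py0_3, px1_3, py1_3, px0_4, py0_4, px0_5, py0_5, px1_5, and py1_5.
center_x_1 = 252; center_y_1 = 292; radius_1 = 36; px0_2 = 160; py0_2 = 148; px1_2 = 304; py1_2 = 200; px0_3 = 164; py0_3 = 16; px1_3 = 252; py1_3 = 164; px0_4 = 60; py0_4 = 288; px0_5 = 192; py0_5 = 124; px1_5 = 228; py1_5 = 252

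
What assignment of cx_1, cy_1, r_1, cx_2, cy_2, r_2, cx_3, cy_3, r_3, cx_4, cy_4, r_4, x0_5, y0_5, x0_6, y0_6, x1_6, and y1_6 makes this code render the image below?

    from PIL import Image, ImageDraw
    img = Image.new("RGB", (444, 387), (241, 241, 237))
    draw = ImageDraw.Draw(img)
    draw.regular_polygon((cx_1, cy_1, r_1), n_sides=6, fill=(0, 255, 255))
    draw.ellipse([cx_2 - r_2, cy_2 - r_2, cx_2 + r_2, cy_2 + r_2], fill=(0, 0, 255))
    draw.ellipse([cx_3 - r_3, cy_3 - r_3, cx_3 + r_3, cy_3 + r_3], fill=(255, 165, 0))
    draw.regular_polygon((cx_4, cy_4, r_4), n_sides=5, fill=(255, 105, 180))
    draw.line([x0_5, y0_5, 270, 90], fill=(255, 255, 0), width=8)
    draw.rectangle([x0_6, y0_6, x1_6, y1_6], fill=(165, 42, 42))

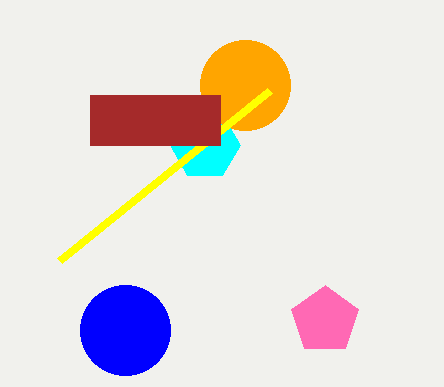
cx_1 = 205; cy_1 = 145; r_1 = 35; cx_2 = 125; cy_2 = 330; r_2 = 45; cx_3 = 245; cy_3 = 85; r_3 = 45; cx_4 = 325; cy_4 = 320; r_4 = 35; x0_5 = 60; y0_5 = 260; x0_6 = 90; y0_6 = 95; x1_6 = 220; y1_6 = 145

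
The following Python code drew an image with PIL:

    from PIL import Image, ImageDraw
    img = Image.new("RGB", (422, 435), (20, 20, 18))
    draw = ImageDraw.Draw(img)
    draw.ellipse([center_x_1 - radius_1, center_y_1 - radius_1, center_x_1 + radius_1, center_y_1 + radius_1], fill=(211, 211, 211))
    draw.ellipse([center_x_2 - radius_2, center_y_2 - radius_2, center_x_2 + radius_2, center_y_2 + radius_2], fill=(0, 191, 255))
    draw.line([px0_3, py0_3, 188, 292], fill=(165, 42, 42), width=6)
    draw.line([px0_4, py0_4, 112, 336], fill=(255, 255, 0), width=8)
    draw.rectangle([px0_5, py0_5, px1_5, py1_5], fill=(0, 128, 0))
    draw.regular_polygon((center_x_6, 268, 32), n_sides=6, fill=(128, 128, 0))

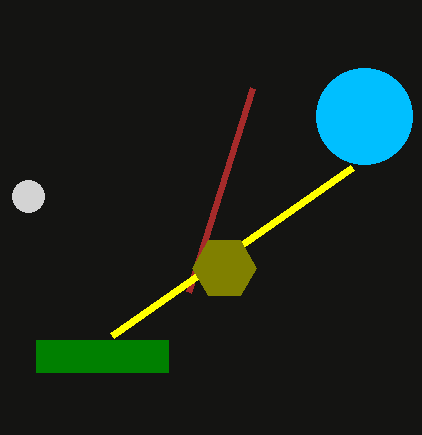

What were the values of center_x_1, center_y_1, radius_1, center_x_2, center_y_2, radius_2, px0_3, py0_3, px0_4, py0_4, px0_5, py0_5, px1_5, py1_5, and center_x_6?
center_x_1 = 28; center_y_1 = 196; radius_1 = 16; center_x_2 = 364; center_y_2 = 116; radius_2 = 48; px0_3 = 252; py0_3 = 88; px0_4 = 352; py0_4 = 168; px0_5 = 36; py0_5 = 340; px1_5 = 168; py1_5 = 372; center_x_6 = 224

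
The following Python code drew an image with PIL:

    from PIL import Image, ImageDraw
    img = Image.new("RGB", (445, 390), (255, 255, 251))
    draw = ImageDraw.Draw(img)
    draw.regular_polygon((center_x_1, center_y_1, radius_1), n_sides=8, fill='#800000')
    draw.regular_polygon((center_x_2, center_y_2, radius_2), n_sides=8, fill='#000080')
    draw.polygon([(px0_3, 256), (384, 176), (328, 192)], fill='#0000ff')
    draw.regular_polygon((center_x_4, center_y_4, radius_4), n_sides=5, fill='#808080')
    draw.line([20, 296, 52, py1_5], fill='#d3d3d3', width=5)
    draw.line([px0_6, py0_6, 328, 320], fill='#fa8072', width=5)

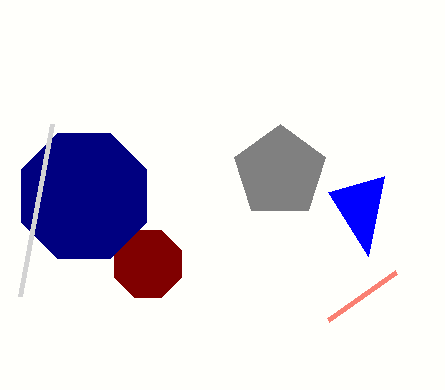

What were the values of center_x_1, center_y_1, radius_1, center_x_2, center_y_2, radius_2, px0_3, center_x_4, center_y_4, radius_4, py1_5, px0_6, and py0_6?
center_x_1 = 148, center_y_1 = 264, radius_1 = 36, center_x_2 = 84, center_y_2 = 196, radius_2 = 68, px0_3 = 368, center_x_4 = 280, center_y_4 = 172, radius_4 = 48, py1_5 = 124, px0_6 = 396, py0_6 = 272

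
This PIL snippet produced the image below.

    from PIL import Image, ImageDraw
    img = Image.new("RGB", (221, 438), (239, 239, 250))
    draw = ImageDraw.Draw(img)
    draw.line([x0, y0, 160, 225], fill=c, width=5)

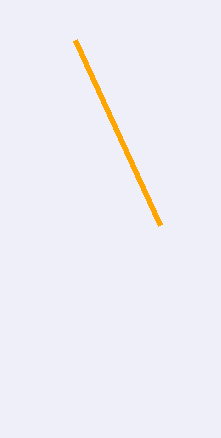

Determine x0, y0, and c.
x0 = 75; y0 = 40; c = 'orange'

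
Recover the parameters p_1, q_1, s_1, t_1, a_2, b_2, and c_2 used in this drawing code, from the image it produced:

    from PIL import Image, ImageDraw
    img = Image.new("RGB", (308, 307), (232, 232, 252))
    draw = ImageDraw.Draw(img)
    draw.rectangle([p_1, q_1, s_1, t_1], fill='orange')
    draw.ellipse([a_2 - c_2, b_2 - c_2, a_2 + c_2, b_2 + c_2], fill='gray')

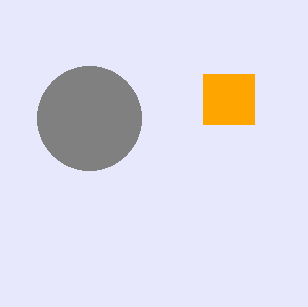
p_1 = 203, q_1 = 74, s_1 = 254, t_1 = 124, a_2 = 89, b_2 = 118, c_2 = 52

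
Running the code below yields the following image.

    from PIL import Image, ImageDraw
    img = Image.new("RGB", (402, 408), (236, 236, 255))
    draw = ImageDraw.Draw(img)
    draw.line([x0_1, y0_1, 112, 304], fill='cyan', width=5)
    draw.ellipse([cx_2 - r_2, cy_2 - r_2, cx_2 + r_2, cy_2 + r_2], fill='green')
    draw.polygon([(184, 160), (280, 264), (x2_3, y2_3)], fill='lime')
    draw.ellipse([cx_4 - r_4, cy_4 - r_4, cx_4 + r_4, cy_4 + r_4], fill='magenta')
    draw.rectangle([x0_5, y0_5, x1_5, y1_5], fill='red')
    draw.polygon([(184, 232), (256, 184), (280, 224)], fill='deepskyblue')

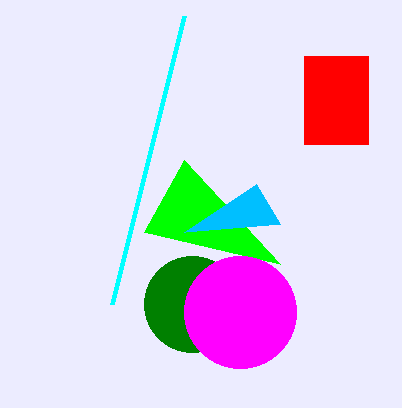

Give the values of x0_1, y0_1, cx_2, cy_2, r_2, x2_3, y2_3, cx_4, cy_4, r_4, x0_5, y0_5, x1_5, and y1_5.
x0_1 = 184
y0_1 = 16
cx_2 = 192
cy_2 = 304
r_2 = 48
x2_3 = 144
y2_3 = 232
cx_4 = 240
cy_4 = 312
r_4 = 56
x0_5 = 304
y0_5 = 56
x1_5 = 368
y1_5 = 144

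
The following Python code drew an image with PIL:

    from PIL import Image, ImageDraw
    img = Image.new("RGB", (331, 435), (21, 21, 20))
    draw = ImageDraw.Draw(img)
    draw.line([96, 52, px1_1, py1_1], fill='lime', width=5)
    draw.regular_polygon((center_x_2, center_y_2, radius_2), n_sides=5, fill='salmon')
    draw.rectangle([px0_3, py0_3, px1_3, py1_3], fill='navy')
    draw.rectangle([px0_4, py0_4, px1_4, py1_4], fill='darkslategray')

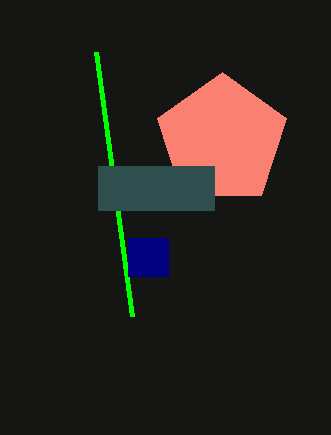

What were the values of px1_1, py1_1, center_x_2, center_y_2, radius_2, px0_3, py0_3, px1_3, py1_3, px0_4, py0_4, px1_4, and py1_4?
px1_1 = 132, py1_1 = 316, center_x_2 = 222, center_y_2 = 140, radius_2 = 68, px0_3 = 128, py0_3 = 238, px1_3 = 168, py1_3 = 276, px0_4 = 98, py0_4 = 166, px1_4 = 214, py1_4 = 210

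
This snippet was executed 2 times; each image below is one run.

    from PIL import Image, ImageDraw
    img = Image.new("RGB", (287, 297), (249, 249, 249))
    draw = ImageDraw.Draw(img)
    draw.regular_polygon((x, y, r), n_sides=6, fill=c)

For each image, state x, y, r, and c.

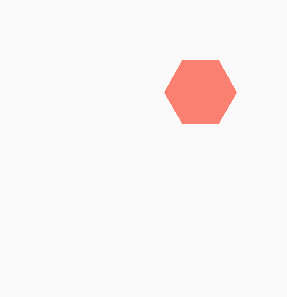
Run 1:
x = 200; y = 92; r = 36; c = 'salmon'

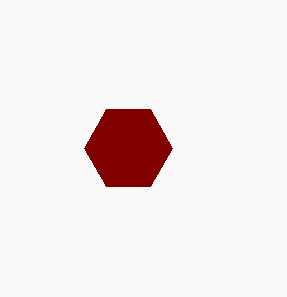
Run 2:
x = 128; y = 148; r = 44; c = 'maroon'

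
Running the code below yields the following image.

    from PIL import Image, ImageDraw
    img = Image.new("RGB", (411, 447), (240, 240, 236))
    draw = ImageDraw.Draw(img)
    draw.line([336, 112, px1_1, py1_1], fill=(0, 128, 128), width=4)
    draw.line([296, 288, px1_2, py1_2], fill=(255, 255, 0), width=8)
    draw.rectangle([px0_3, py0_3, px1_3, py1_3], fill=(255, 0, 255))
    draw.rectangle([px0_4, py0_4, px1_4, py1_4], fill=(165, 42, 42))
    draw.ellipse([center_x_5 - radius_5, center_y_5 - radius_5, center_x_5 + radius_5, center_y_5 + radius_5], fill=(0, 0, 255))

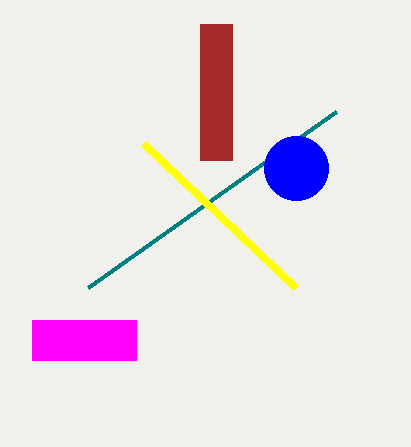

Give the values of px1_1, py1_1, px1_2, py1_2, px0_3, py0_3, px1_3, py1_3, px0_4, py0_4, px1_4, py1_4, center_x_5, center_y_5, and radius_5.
px1_1 = 88, py1_1 = 288, px1_2 = 144, py1_2 = 144, px0_3 = 32, py0_3 = 320, px1_3 = 136, py1_3 = 360, px0_4 = 200, py0_4 = 24, px1_4 = 232, py1_4 = 160, center_x_5 = 296, center_y_5 = 168, radius_5 = 32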